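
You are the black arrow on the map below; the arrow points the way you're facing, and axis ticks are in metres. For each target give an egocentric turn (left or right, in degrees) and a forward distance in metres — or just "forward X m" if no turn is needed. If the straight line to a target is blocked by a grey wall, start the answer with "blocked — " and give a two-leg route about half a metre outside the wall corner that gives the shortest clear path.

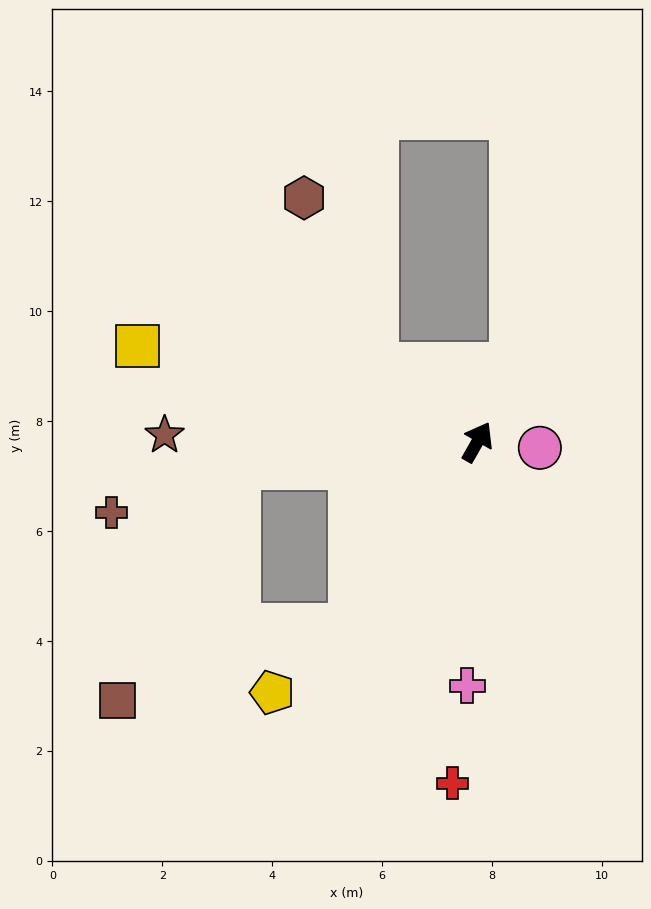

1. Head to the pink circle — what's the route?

turn right 66°, forward 1.1 m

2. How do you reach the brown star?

turn left 118°, forward 5.7 m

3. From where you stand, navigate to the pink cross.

turn right 153°, forward 4.4 m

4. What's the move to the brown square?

blocked — turn left 175°, forward 4.1 m, then turn right 38°, forward 4.5 m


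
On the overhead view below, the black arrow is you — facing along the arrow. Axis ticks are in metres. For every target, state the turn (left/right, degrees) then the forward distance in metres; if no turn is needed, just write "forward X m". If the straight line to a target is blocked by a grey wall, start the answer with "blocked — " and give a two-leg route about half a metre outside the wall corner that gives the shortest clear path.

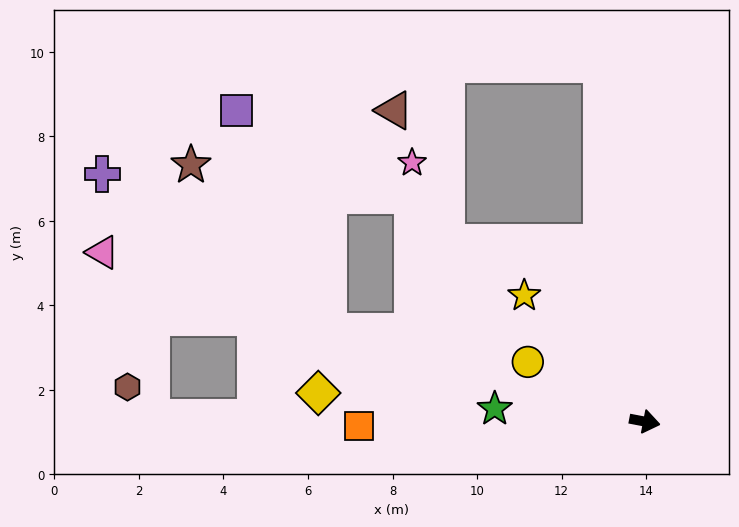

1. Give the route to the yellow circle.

turn left 164°, forward 3.1 m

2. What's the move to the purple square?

blocked — turn left 175°, forward 7.8 m, then turn right 51°, forward 5.6 m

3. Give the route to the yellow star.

turn left 145°, forward 4.1 m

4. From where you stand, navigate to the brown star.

blocked — turn left 175°, forward 7.8 m, then turn right 34°, forward 5.1 m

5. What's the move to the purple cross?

blocked — turn left 175°, forward 7.8 m, then turn right 19°, forward 6.5 m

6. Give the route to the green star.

turn right 174°, forward 3.6 m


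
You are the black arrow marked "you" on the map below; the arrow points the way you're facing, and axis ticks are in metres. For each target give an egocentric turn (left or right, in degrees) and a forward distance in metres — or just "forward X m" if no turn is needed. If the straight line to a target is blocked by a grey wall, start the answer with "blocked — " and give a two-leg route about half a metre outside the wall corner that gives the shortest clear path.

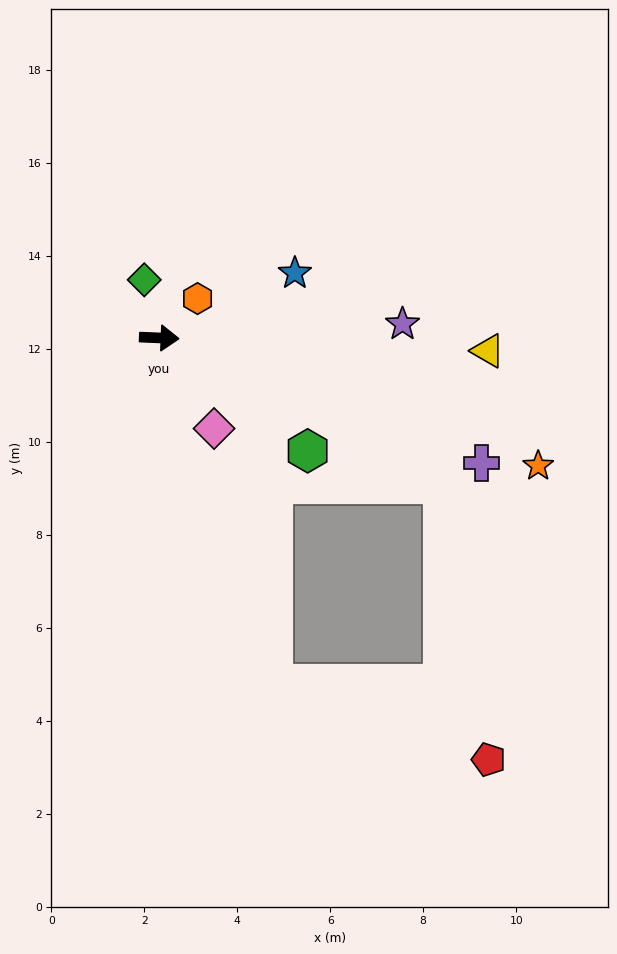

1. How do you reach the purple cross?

turn right 19°, forward 7.4 m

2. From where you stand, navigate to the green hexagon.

turn right 35°, forward 4.0 m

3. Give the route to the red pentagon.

blocked — turn right 25°, forward 6.9 m, then turn right 53°, forward 6.0 m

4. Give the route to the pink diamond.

turn right 56°, forward 2.3 m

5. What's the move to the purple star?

turn left 6°, forward 5.2 m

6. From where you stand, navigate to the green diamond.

turn left 107°, forward 1.3 m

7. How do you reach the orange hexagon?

turn left 48°, forward 1.2 m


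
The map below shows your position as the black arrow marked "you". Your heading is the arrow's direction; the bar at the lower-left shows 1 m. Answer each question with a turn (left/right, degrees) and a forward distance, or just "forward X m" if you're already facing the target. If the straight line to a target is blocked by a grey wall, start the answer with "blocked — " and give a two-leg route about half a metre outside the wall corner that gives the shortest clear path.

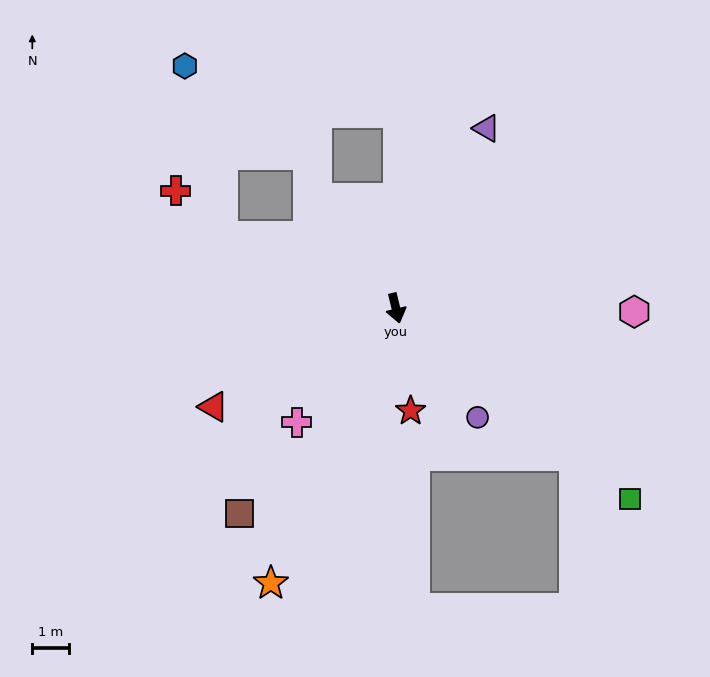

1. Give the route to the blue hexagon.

blocked — turn right 126°, forward 5.2 m, then turn right 55°, forward 4.8 m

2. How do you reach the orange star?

turn right 38°, forward 8.3 m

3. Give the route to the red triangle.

turn right 75°, forward 5.7 m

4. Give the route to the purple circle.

turn left 23°, forward 3.7 m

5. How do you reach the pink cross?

turn right 54°, forward 4.1 m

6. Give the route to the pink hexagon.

turn left 76°, forward 6.5 m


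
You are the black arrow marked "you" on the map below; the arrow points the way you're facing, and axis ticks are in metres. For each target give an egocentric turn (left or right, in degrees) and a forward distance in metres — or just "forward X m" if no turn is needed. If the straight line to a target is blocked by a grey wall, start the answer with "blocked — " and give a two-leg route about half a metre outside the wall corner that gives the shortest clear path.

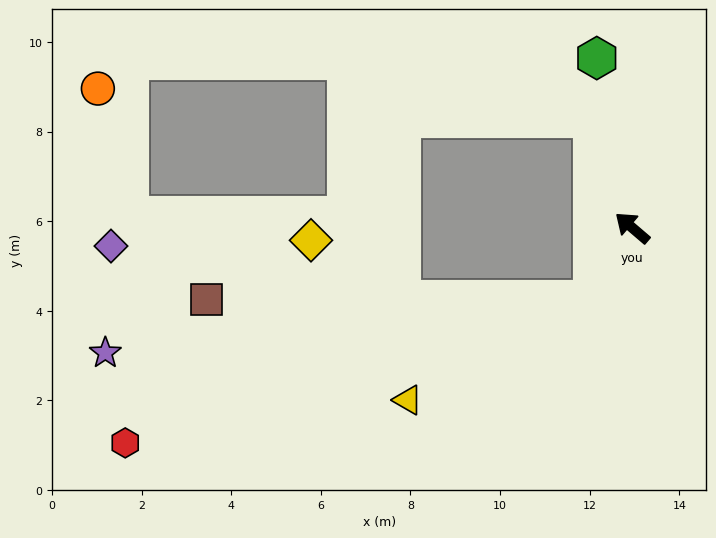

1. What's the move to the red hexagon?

blocked — turn left 101°, forward 1.8 m, then turn right 43°, forward 10.9 m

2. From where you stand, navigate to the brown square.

blocked — turn left 101°, forward 1.8 m, then turn right 60°, forward 8.6 m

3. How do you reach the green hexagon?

turn right 38°, forward 3.9 m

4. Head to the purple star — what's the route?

blocked — turn left 101°, forward 1.8 m, then turn right 54°, forward 10.9 m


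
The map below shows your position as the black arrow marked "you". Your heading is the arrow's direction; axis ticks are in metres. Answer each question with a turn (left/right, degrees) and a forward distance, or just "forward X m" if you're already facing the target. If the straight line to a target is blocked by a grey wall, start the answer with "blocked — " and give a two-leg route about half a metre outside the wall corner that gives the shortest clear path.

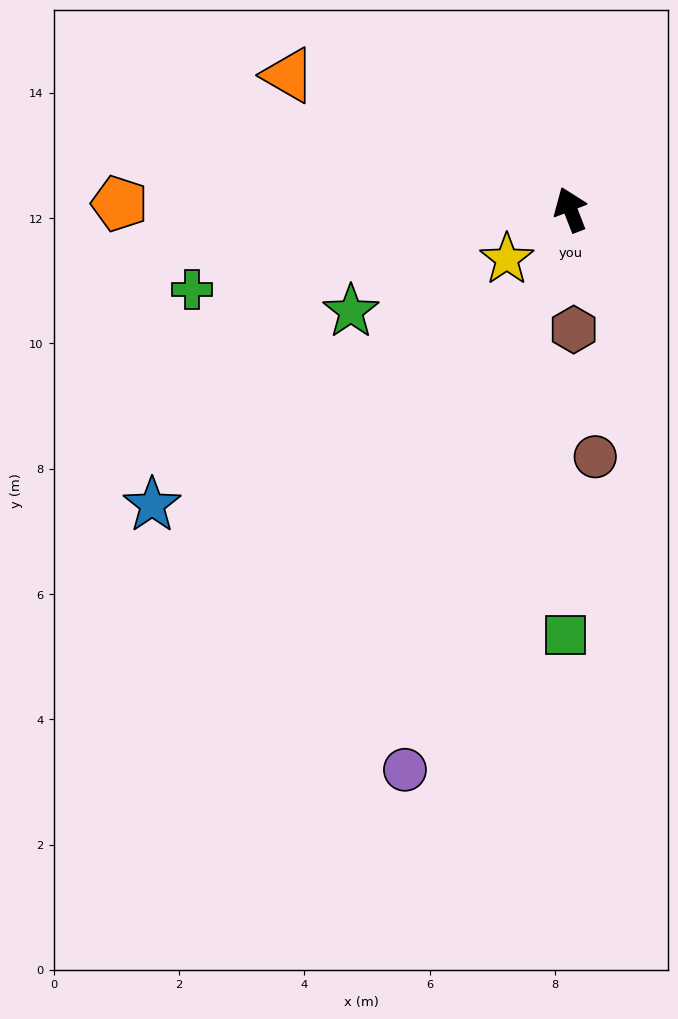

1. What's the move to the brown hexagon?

turn left 160°, forward 1.9 m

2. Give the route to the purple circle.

turn left 142°, forward 9.3 m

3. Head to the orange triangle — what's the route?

turn left 43°, forward 5.0 m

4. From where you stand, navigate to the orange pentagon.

turn left 68°, forward 7.2 m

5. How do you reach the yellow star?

turn left 107°, forward 1.3 m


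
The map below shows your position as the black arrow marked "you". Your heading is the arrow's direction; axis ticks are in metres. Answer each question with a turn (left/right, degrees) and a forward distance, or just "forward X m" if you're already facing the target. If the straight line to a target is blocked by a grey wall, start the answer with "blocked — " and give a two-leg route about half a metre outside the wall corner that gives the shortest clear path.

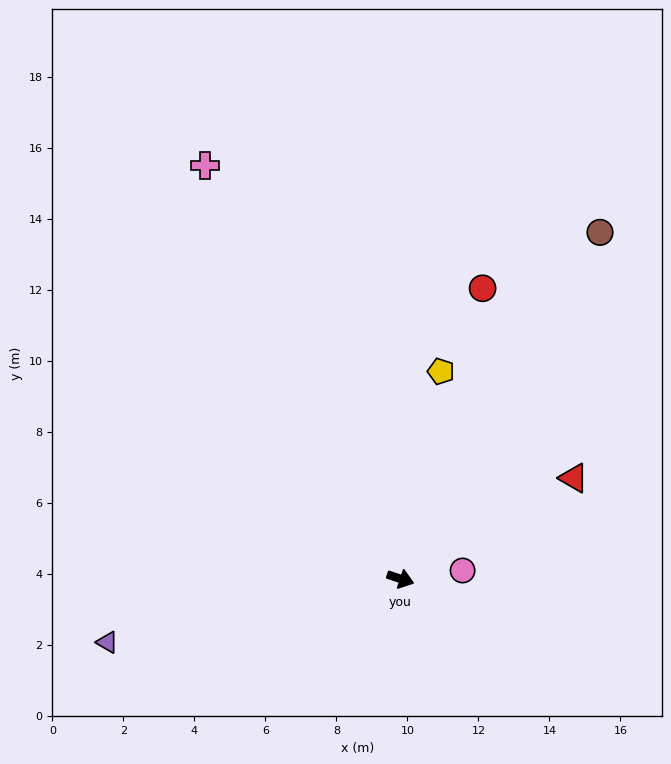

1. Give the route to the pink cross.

turn left 134°, forward 12.9 m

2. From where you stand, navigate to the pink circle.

turn left 26°, forward 1.8 m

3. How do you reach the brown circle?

turn left 78°, forward 11.3 m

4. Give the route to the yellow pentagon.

turn left 97°, forward 6.0 m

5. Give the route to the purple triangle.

turn right 149°, forward 8.5 m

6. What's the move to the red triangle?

turn left 49°, forward 5.6 m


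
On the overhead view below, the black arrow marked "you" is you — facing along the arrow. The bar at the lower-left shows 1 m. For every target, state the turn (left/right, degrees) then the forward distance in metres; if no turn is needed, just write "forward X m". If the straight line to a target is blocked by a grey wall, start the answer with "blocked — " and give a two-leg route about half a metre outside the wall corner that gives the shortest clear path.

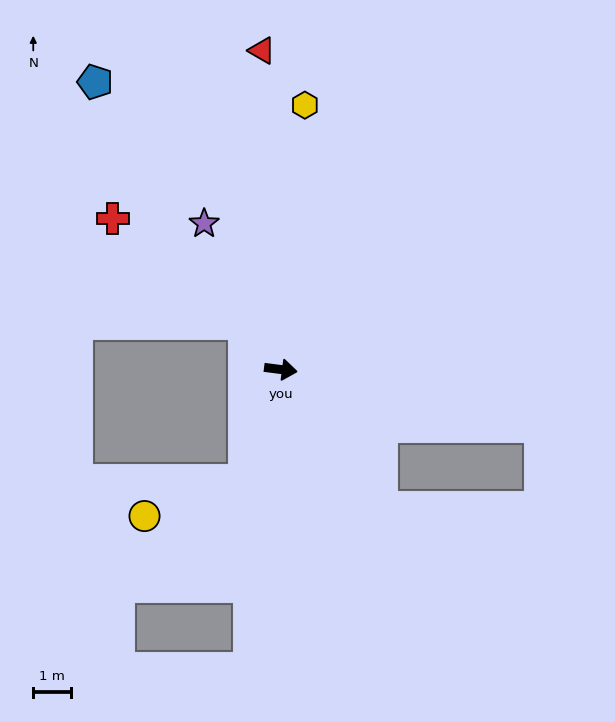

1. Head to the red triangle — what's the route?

turn left 101°, forward 8.5 m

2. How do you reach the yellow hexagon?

turn left 92°, forward 7.1 m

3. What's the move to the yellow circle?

blocked — turn right 101°, forward 3.1 m, then turn right 51°, forward 2.8 m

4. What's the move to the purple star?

turn left 125°, forward 4.4 m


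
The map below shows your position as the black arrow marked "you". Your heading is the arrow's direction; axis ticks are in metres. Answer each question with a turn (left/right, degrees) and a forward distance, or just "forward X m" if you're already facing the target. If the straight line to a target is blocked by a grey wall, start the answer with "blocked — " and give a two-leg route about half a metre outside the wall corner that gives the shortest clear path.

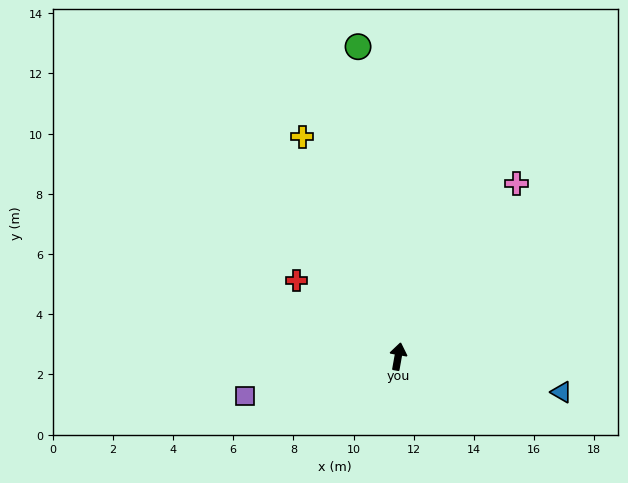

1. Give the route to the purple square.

turn left 114°, forward 5.2 m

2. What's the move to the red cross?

turn left 63°, forward 4.2 m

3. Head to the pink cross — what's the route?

turn right 24°, forward 7.0 m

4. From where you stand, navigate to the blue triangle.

turn right 92°, forward 5.6 m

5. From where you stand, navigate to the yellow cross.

turn left 34°, forward 8.0 m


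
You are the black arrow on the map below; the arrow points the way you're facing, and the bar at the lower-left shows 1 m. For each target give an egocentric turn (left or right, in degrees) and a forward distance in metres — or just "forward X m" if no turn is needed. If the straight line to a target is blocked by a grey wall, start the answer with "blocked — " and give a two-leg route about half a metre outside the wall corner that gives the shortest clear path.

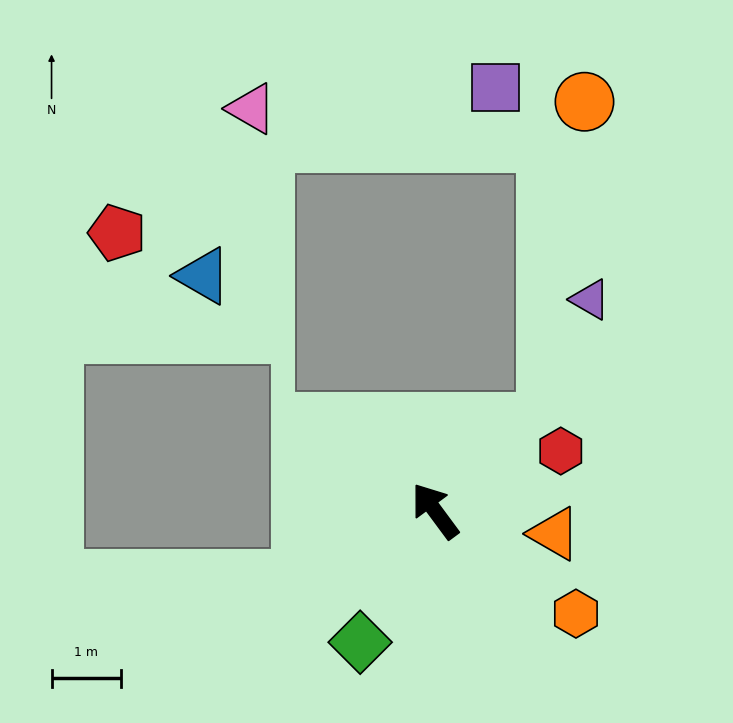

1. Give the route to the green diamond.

turn left 114°, forward 2.2 m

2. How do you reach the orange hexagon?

turn right 163°, forward 2.5 m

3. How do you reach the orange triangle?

turn right 137°, forward 1.7 m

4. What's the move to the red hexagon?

turn right 101°, forward 2.0 m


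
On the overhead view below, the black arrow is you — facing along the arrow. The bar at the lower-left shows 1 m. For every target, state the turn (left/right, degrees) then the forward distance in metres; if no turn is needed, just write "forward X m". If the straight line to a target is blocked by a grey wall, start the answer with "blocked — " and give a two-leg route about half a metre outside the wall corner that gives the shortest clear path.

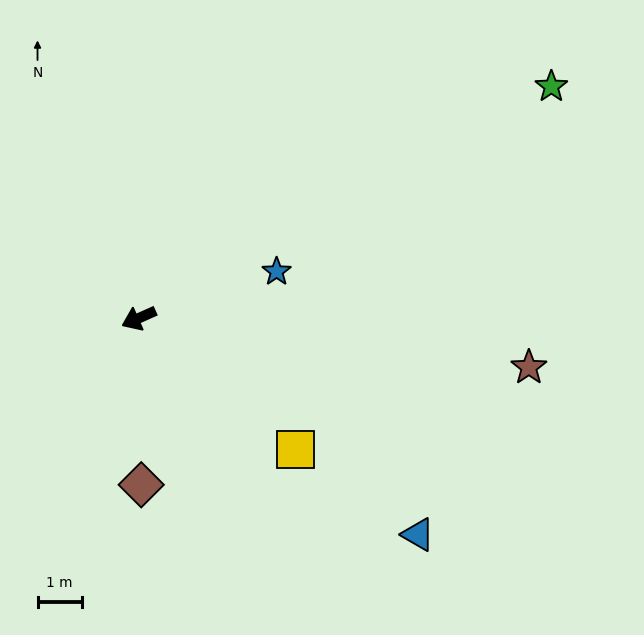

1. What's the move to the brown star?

turn left 149°, forward 8.9 m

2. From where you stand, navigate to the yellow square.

turn left 116°, forward 4.6 m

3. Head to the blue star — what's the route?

turn left 175°, forward 3.3 m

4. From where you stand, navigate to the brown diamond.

turn left 67°, forward 3.8 m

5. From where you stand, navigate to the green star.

turn right 175°, forward 10.7 m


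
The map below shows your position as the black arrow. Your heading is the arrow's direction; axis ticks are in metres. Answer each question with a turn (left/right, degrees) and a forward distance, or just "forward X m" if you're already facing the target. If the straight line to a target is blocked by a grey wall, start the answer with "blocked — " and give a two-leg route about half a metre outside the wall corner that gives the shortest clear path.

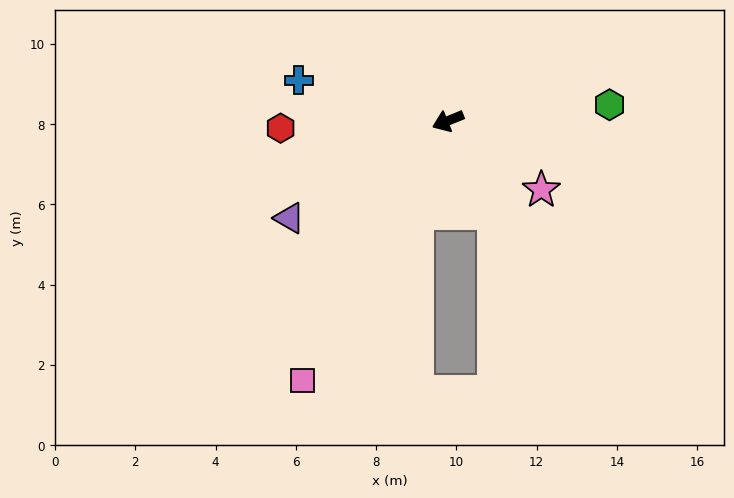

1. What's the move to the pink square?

turn left 39°, forward 7.4 m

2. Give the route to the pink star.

turn left 121°, forward 2.9 m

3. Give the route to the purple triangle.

turn left 9°, forward 4.6 m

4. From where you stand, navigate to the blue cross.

turn right 37°, forward 3.9 m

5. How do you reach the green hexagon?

turn left 164°, forward 4.0 m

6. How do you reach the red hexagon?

turn right 20°, forward 4.2 m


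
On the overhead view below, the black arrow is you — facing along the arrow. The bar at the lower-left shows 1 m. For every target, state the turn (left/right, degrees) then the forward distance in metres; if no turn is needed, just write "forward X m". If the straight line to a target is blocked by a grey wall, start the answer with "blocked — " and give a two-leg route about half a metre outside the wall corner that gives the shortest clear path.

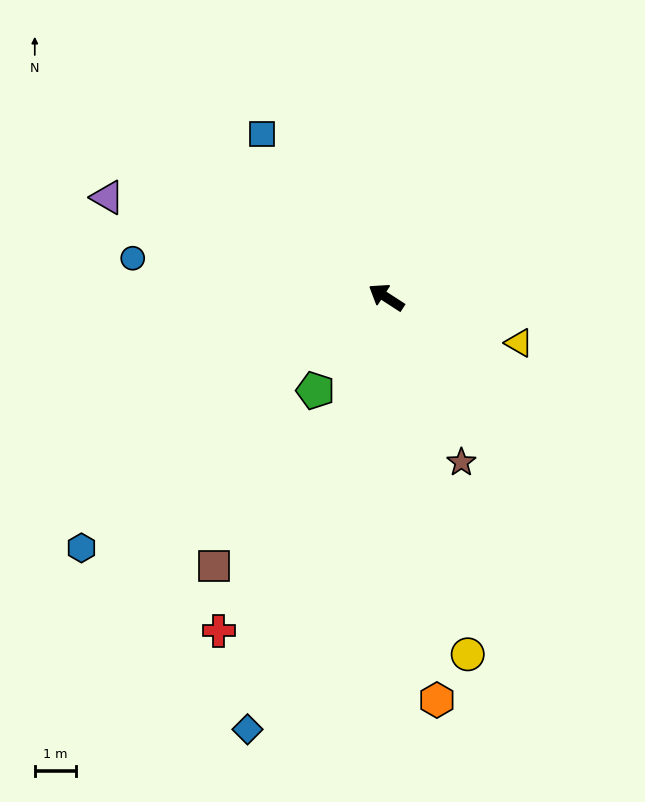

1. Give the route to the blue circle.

turn left 24°, forward 6.3 m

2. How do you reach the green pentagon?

turn left 86°, forward 2.9 m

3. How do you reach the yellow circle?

turn left 136°, forward 8.9 m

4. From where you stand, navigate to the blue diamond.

turn left 105°, forward 11.1 m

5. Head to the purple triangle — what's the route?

turn left 13°, forward 7.2 m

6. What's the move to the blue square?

turn right 20°, forward 5.0 m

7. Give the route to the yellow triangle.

turn right 166°, forward 3.4 m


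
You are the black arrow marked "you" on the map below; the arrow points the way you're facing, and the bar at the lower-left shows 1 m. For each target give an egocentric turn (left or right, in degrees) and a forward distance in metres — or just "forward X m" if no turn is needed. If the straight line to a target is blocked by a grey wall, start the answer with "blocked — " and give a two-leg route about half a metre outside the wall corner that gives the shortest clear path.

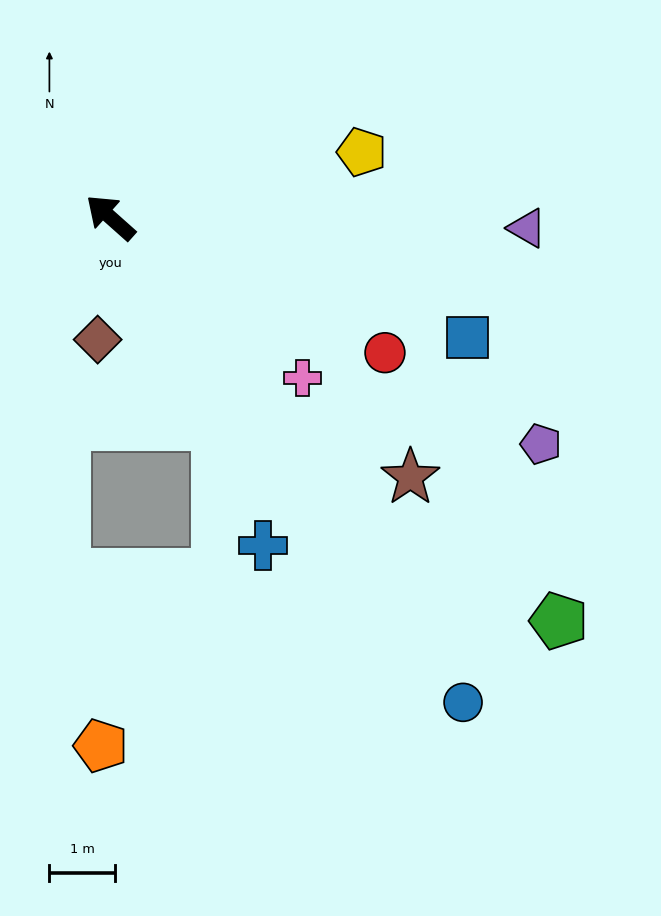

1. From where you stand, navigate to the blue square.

turn right 157°, forward 5.8 m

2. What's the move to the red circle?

turn right 165°, forward 4.7 m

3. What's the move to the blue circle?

turn left 168°, forward 9.2 m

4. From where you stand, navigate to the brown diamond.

turn left 126°, forward 1.9 m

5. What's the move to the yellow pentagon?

turn right 124°, forward 4.0 m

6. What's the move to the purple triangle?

turn right 140°, forward 6.4 m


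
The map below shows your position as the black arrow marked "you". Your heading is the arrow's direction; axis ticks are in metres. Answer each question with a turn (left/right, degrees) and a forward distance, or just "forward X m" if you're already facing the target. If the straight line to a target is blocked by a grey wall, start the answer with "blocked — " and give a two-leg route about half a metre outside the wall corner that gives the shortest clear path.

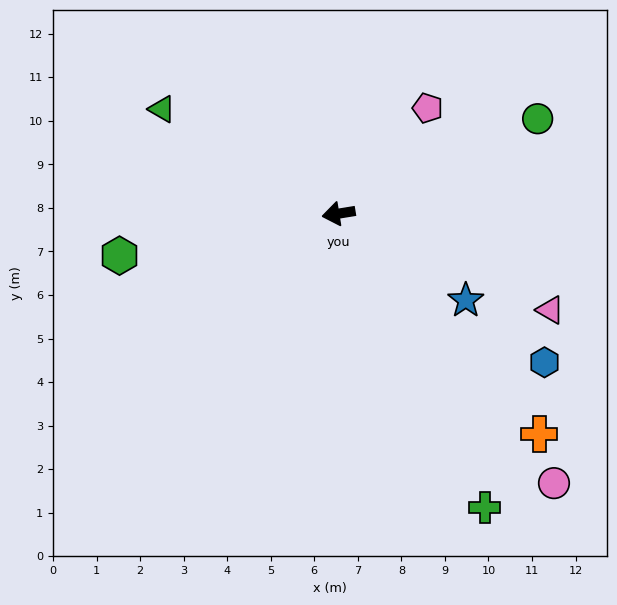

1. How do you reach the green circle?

turn right 164°, forward 5.1 m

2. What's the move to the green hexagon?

forward 5.1 m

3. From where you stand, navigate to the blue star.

turn left 137°, forward 3.5 m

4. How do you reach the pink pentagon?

turn right 139°, forward 3.2 m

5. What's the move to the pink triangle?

turn left 146°, forward 5.3 m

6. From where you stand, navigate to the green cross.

turn left 107°, forward 7.5 m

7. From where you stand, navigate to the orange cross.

turn left 123°, forward 6.8 m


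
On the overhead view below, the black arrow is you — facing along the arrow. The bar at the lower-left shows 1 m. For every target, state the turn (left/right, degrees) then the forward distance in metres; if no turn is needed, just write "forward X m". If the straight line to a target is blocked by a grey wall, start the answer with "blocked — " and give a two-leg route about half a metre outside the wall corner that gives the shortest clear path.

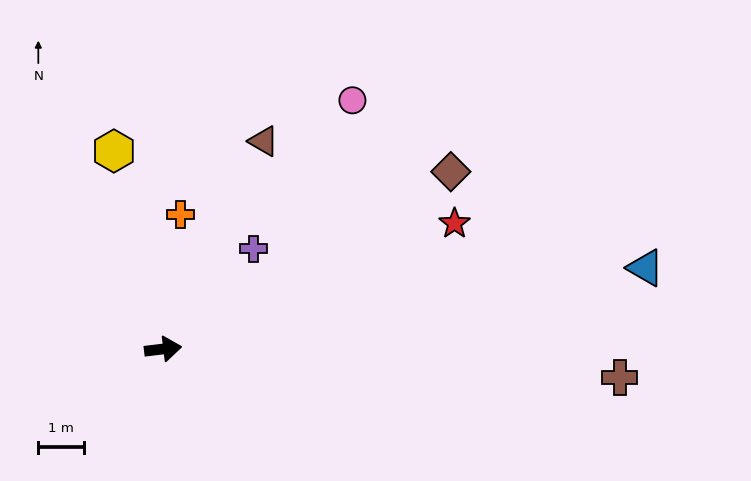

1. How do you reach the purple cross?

turn left 41°, forward 2.9 m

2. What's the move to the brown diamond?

turn left 25°, forward 7.3 m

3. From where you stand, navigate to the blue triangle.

turn left 3°, forward 10.6 m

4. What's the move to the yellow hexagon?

turn left 97°, forward 4.4 m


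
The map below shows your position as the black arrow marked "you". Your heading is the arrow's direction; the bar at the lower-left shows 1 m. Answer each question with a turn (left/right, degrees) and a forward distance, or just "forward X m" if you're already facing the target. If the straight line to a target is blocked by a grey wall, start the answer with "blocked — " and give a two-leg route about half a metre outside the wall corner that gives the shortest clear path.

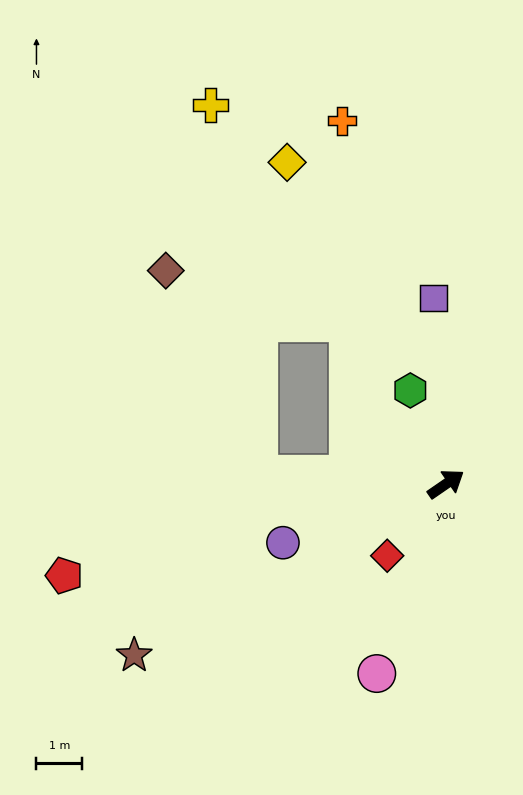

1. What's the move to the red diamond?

turn right 164°, forward 2.0 m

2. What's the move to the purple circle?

turn left 165°, forward 3.8 m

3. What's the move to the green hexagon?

turn left 76°, forward 2.2 m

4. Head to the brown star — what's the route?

turn left 174°, forward 7.8 m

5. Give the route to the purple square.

turn left 59°, forward 4.1 m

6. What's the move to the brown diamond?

blocked — turn left 143°, forward 4.1 m, then turn right 63°, forward 4.9 m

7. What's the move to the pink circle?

turn right 145°, forward 4.4 m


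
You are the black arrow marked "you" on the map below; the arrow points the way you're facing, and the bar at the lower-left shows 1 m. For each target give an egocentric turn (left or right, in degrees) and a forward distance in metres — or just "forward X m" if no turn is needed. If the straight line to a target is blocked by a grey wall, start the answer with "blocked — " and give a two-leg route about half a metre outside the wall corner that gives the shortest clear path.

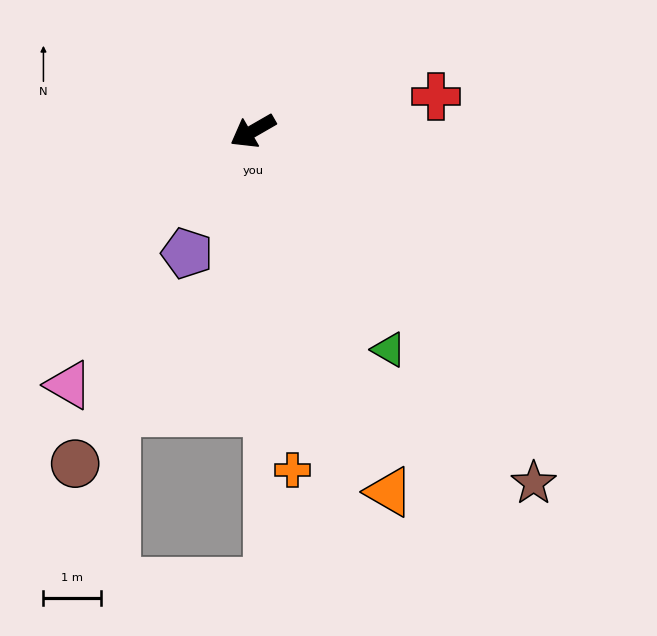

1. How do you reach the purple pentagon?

turn left 32°, forward 2.4 m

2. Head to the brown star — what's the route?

turn left 99°, forward 7.9 m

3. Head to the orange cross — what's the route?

turn left 67°, forward 6.0 m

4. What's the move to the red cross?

turn left 161°, forward 3.3 m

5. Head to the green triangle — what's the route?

turn left 92°, forward 4.5 m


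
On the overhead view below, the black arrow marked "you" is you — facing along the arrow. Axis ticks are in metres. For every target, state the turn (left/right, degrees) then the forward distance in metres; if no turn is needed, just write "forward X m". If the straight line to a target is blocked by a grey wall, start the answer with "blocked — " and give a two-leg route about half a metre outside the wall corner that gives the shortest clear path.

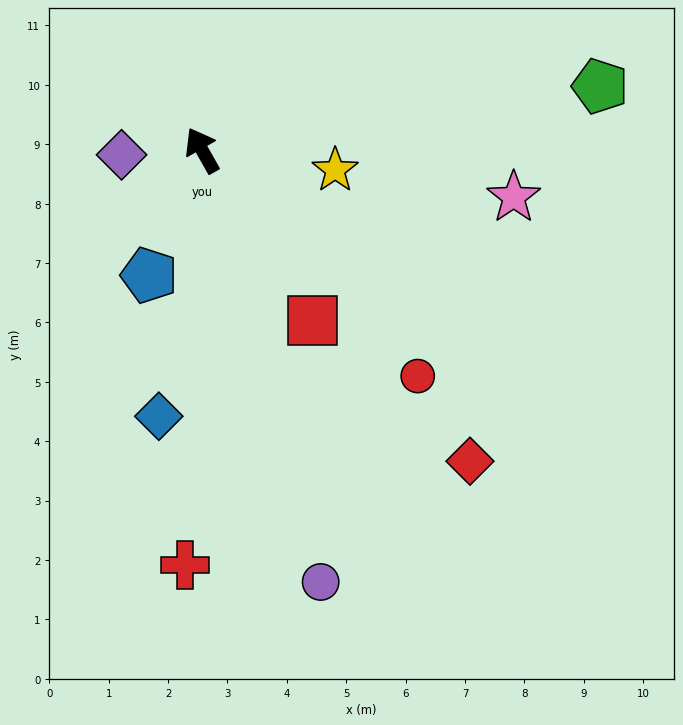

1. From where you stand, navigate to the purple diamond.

turn left 64°, forward 1.4 m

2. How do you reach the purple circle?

turn left 166°, forward 7.5 m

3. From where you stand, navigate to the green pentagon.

turn right 110°, forward 6.8 m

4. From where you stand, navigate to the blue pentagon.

turn left 128°, forward 2.3 m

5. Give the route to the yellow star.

turn right 128°, forward 2.3 m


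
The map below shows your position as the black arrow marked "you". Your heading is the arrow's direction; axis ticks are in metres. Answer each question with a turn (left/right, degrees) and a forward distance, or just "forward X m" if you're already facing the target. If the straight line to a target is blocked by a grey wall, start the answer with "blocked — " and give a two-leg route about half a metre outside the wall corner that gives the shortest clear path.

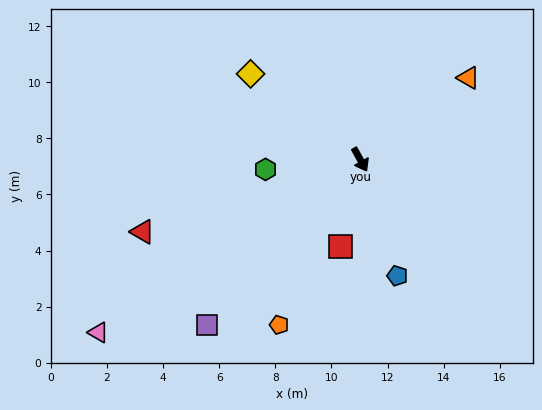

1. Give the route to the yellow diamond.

turn right 157°, forward 5.0 m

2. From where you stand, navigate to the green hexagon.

turn right 113°, forward 3.4 m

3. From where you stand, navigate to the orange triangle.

turn left 98°, forward 4.8 m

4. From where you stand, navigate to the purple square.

turn right 72°, forward 8.0 m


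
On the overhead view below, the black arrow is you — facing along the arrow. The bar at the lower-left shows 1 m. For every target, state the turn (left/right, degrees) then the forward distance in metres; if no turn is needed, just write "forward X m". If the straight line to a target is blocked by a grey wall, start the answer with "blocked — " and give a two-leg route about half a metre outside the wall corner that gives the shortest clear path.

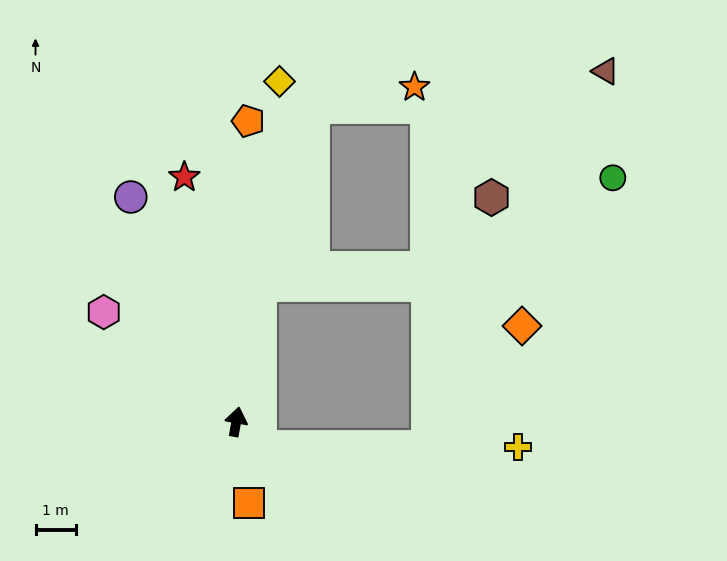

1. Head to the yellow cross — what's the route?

blocked — turn right 128°, forward 0.9 m, then turn left 49°, forward 6.4 m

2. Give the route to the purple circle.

turn left 36°, forward 6.1 m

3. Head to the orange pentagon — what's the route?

turn left 8°, forward 7.4 m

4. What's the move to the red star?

turn left 22°, forward 6.1 m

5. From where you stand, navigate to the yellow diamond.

turn left 3°, forward 8.4 m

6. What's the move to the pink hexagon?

turn left 61°, forward 4.2 m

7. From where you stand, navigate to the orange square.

turn right 160°, forward 2.0 m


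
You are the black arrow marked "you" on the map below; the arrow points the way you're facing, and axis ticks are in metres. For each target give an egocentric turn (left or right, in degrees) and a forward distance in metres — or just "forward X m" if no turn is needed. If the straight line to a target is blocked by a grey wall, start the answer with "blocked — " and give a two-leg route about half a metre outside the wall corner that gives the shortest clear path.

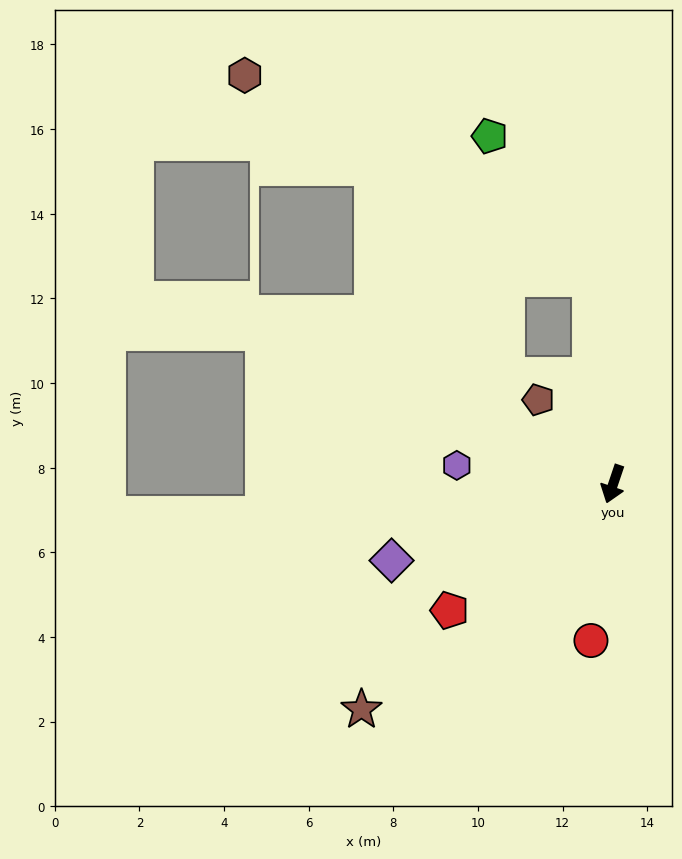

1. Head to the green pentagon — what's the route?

blocked — turn right 155°, forward 4.9 m, then turn left 29°, forward 4.1 m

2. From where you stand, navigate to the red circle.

turn left 11°, forward 3.7 m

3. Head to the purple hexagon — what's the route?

turn right 78°, forward 3.7 m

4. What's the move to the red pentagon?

turn right 34°, forward 4.9 m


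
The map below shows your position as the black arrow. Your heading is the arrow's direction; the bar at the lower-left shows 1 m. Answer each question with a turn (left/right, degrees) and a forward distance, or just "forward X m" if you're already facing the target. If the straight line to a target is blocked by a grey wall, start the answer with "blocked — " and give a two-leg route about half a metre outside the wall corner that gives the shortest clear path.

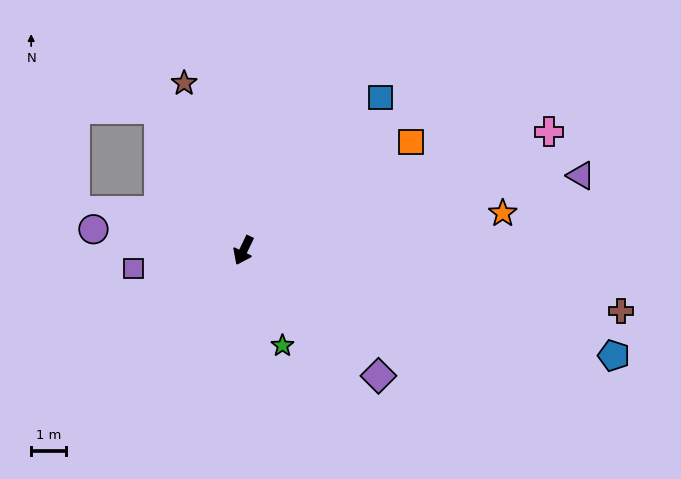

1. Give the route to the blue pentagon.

turn left 100°, forward 11.2 m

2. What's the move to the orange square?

turn left 149°, forward 5.8 m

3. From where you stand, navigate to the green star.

turn left 48°, forward 3.0 m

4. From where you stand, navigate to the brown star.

turn right 135°, forward 5.2 m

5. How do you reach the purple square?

turn right 55°, forward 3.2 m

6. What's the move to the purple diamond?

turn left 73°, forward 5.4 m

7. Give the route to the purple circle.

turn right 72°, forward 4.4 m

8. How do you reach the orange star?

turn left 124°, forward 7.6 m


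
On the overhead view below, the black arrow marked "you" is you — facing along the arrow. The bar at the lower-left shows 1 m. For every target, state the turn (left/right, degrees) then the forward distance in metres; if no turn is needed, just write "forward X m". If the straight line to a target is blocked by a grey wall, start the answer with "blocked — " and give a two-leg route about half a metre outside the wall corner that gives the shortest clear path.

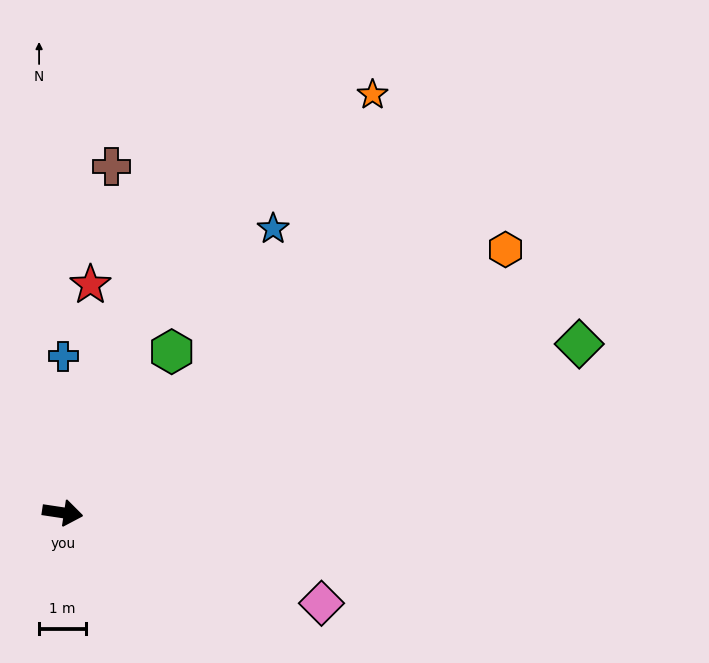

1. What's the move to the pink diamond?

turn right 11°, forward 5.8 m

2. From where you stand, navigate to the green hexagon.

turn left 64°, forward 4.1 m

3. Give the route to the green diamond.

turn left 27°, forward 11.6 m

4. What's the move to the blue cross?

turn left 98°, forward 3.3 m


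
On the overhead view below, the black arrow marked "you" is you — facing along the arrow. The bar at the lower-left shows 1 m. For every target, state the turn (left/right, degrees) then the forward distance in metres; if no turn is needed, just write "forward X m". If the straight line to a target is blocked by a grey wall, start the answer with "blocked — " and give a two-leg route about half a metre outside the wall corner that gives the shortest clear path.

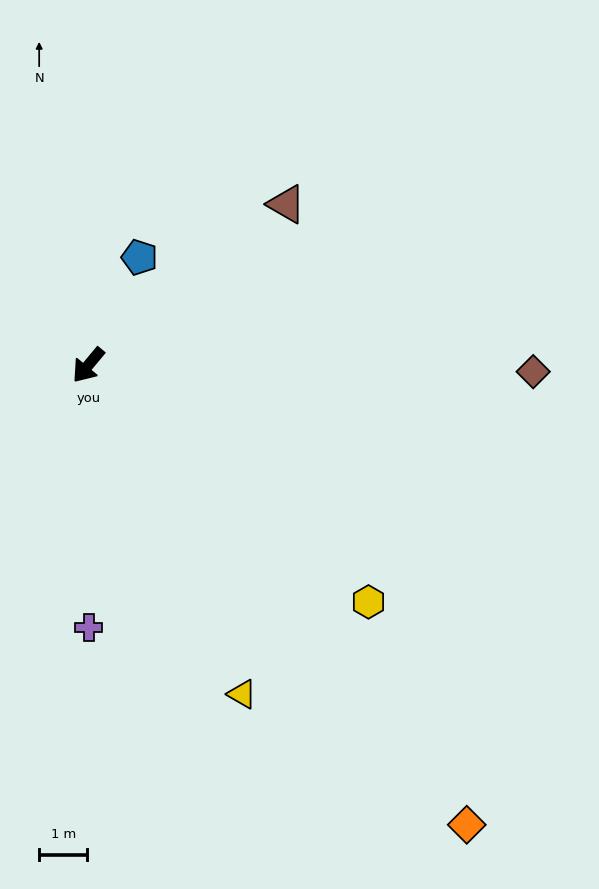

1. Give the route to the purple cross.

turn left 40°, forward 5.5 m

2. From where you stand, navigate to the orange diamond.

turn left 79°, forward 12.4 m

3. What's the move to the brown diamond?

turn left 129°, forward 9.3 m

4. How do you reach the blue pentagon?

turn right 166°, forward 2.5 m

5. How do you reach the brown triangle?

turn left 169°, forward 5.3 m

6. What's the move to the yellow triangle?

turn left 65°, forward 7.6 m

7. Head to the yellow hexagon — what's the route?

turn left 90°, forward 7.7 m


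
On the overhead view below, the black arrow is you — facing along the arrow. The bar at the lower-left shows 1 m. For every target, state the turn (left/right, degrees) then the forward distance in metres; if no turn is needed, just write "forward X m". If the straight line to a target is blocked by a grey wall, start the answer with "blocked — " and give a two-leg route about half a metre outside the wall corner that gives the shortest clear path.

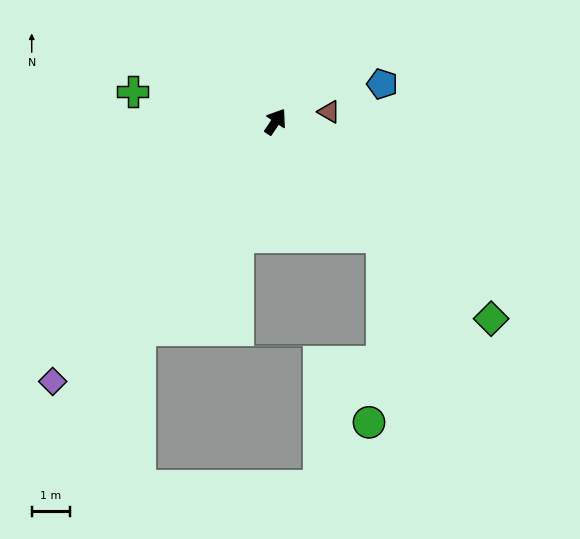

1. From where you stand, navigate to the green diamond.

turn right 99°, forward 7.7 m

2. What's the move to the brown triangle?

turn right 46°, forward 1.4 m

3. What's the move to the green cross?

turn left 112°, forward 3.8 m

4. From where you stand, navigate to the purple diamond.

turn left 173°, forward 9.0 m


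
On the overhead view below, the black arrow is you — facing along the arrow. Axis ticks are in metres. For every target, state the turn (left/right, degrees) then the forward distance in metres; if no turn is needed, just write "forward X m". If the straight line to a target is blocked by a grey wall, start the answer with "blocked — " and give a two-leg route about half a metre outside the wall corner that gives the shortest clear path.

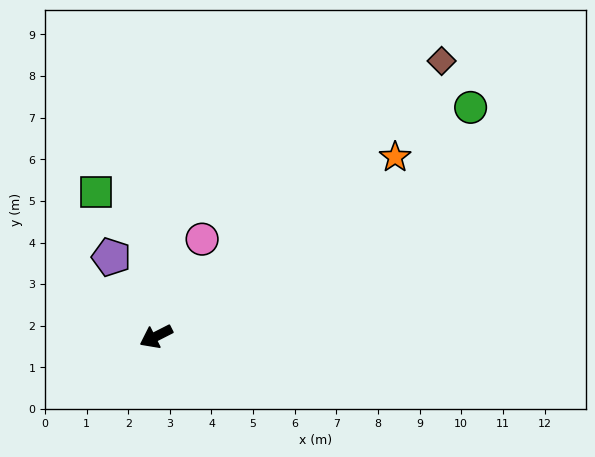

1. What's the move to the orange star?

turn right 170°, forward 7.2 m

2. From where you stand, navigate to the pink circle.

turn right 142°, forward 2.6 m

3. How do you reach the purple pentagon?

turn right 87°, forward 2.2 m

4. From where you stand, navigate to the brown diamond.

turn right 163°, forward 9.5 m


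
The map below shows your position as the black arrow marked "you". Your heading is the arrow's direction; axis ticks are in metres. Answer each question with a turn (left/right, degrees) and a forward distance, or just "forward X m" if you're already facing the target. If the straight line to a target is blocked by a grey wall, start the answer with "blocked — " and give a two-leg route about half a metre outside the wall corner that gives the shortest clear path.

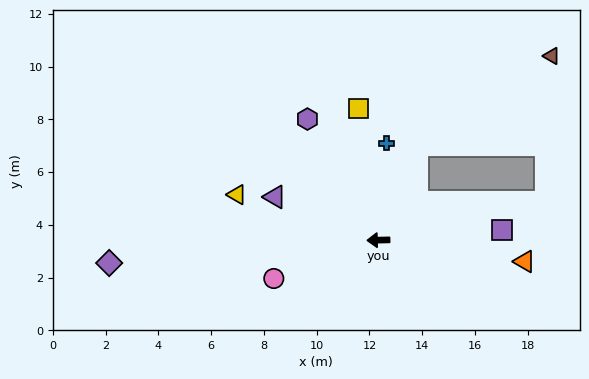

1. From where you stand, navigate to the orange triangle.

turn left 170°, forward 5.6 m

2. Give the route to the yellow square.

turn right 83°, forward 5.0 m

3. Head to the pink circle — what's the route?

turn left 19°, forward 4.2 m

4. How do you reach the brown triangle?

blocked — turn right 113°, forward 3.9 m, then turn right 35°, forward 6.1 m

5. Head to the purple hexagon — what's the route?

turn right 61°, forward 5.3 m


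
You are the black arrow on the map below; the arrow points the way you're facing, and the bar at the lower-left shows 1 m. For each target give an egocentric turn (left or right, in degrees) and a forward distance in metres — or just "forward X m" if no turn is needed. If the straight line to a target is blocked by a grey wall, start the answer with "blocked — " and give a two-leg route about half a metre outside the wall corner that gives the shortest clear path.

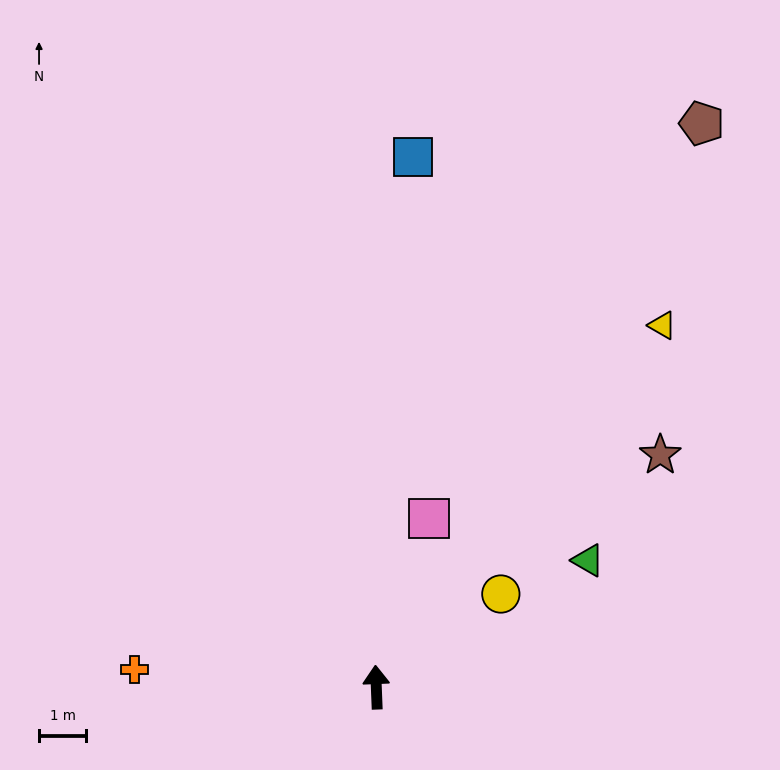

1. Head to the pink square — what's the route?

turn right 20°, forward 3.8 m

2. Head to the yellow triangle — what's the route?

turn right 41°, forward 9.8 m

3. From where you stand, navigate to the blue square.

turn right 6°, forward 11.3 m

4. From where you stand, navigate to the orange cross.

turn left 84°, forward 5.2 m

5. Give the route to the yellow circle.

turn right 55°, forward 3.3 m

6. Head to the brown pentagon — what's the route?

turn right 32°, forward 13.8 m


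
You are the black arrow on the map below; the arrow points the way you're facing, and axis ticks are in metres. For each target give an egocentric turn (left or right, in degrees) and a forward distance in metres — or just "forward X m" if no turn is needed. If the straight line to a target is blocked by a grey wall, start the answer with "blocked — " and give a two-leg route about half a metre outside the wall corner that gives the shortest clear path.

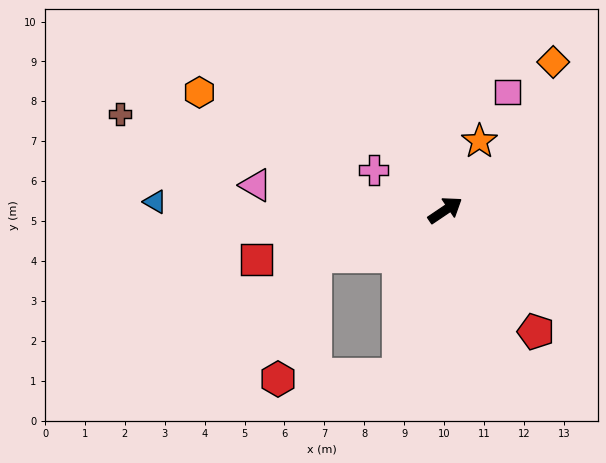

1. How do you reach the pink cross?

turn left 117°, forward 2.1 m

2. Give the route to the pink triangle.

turn left 138°, forward 4.8 m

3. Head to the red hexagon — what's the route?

blocked — turn left 165°, forward 3.5 m, then turn left 54°, forward 3.2 m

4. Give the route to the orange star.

turn left 30°, forward 1.9 m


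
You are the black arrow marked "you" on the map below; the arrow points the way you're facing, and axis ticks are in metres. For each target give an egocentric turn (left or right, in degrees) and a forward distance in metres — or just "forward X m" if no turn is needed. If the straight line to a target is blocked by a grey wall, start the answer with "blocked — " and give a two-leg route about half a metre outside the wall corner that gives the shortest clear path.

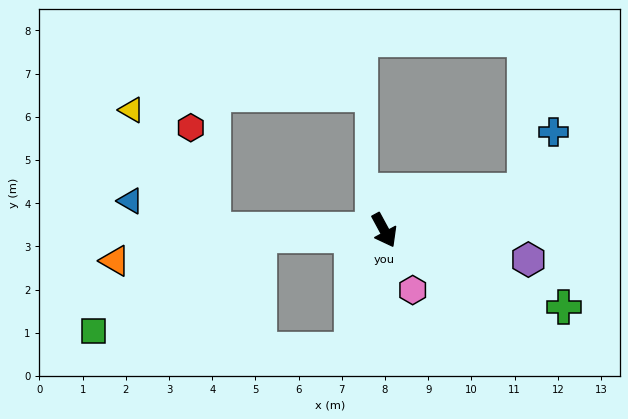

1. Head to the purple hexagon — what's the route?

turn left 50°, forward 3.4 m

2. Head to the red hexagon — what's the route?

blocked — turn right 118°, forward 4.0 m, then turn right 79°, forward 2.4 m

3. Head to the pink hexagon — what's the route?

turn right 3°, forward 1.5 m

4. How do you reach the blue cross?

blocked — turn left 77°, forward 3.4 m, then turn left 49°, forward 1.5 m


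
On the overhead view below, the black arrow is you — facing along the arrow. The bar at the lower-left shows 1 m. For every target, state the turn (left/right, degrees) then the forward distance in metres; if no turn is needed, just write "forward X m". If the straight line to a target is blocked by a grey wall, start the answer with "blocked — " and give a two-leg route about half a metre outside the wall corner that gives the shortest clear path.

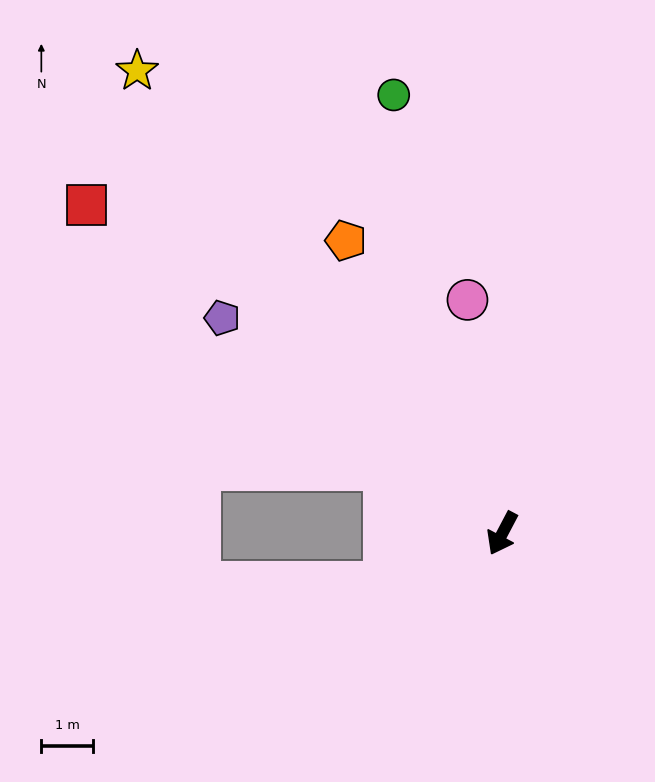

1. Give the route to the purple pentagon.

turn right 100°, forward 6.8 m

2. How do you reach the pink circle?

turn right 144°, forward 4.6 m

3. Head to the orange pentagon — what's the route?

turn right 124°, forward 6.4 m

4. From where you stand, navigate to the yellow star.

turn right 114°, forward 11.4 m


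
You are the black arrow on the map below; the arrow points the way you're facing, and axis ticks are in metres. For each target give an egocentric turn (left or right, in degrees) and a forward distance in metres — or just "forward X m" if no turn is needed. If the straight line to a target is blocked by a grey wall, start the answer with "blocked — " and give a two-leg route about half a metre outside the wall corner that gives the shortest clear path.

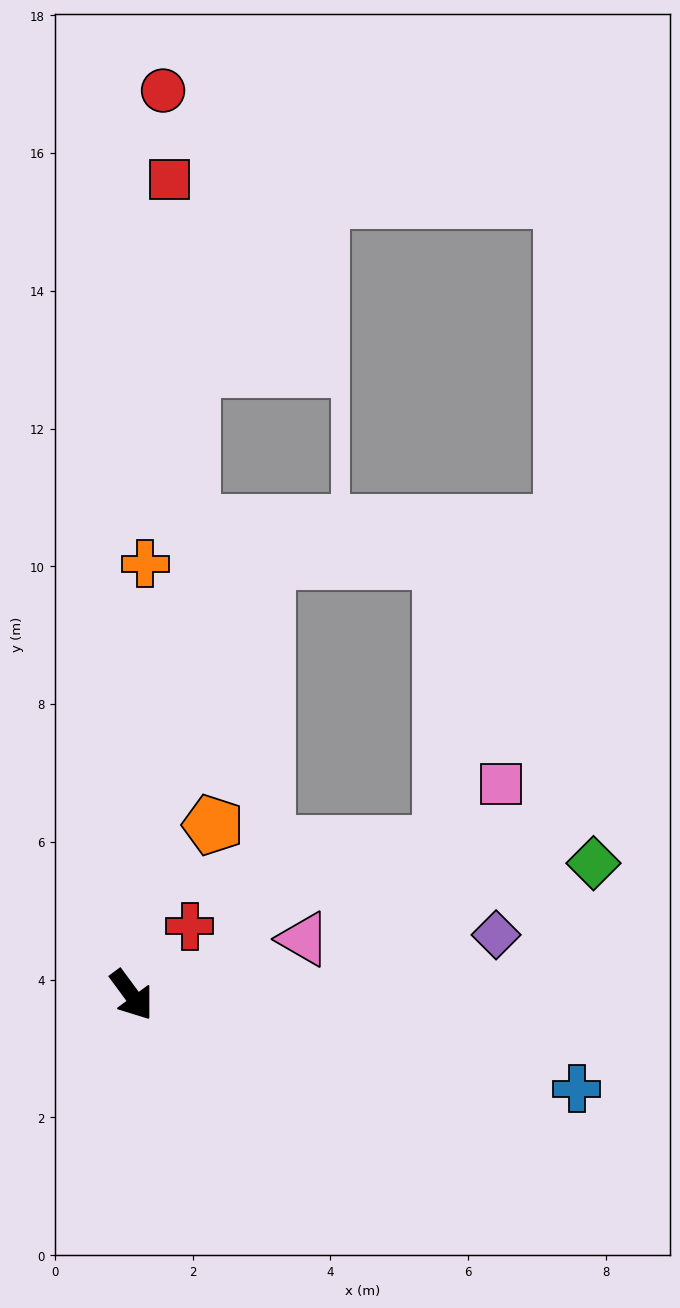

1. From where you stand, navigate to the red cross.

turn left 103°, forward 1.3 m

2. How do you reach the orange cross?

turn left 142°, forward 6.3 m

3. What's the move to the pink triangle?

turn left 72°, forward 2.6 m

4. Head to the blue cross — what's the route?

turn left 42°, forward 6.6 m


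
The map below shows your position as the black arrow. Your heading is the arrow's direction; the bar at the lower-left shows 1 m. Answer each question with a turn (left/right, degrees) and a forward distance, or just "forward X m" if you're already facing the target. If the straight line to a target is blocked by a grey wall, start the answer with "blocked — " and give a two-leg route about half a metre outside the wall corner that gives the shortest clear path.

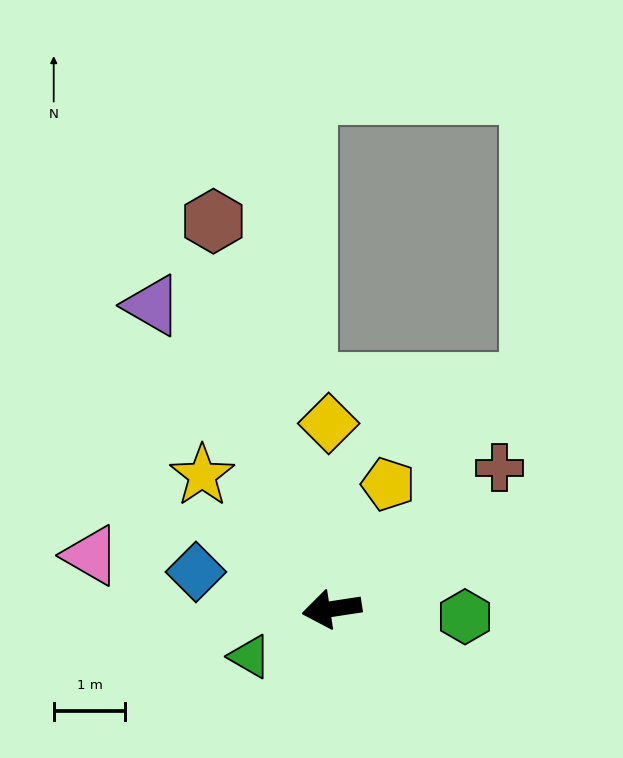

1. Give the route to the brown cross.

turn right 149°, forward 3.1 m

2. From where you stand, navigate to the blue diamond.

turn right 24°, forward 2.0 m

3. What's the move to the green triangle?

turn left 21°, forward 1.3 m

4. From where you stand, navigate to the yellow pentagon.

turn right 123°, forward 1.9 m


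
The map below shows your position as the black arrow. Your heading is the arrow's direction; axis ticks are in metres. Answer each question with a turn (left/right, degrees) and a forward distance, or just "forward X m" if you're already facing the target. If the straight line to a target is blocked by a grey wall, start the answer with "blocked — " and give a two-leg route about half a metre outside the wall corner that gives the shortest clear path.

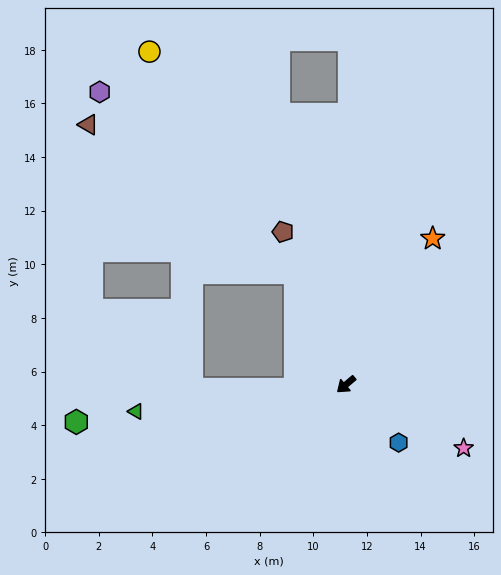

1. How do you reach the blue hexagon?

turn left 92°, forward 2.9 m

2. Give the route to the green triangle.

turn right 33°, forward 7.9 m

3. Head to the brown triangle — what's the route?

blocked — turn right 106°, forward 4.6 m, then turn left 30°, forward 9.5 m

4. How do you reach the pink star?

turn left 111°, forward 5.0 m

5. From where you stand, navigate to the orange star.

turn right 161°, forward 6.3 m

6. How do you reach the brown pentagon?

turn right 108°, forward 6.2 m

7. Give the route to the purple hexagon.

blocked — turn right 106°, forward 4.6 m, then turn left 23°, forward 9.9 m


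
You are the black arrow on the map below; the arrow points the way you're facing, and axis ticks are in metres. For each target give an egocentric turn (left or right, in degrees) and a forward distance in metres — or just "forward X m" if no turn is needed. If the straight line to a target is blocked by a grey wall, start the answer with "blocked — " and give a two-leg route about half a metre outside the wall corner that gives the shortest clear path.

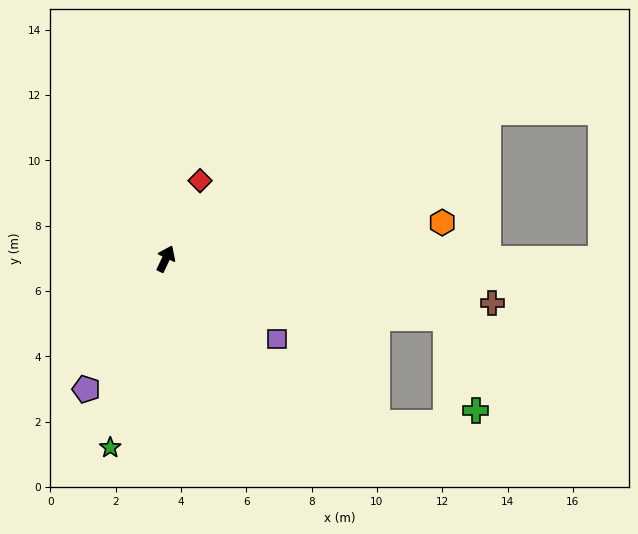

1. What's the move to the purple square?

turn right 100°, forward 4.2 m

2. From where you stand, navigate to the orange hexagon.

turn right 57°, forward 8.5 m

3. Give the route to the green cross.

blocked — turn right 77°, forward 8.8 m, then turn right 60°, forward 3.0 m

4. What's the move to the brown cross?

turn right 73°, forward 10.1 m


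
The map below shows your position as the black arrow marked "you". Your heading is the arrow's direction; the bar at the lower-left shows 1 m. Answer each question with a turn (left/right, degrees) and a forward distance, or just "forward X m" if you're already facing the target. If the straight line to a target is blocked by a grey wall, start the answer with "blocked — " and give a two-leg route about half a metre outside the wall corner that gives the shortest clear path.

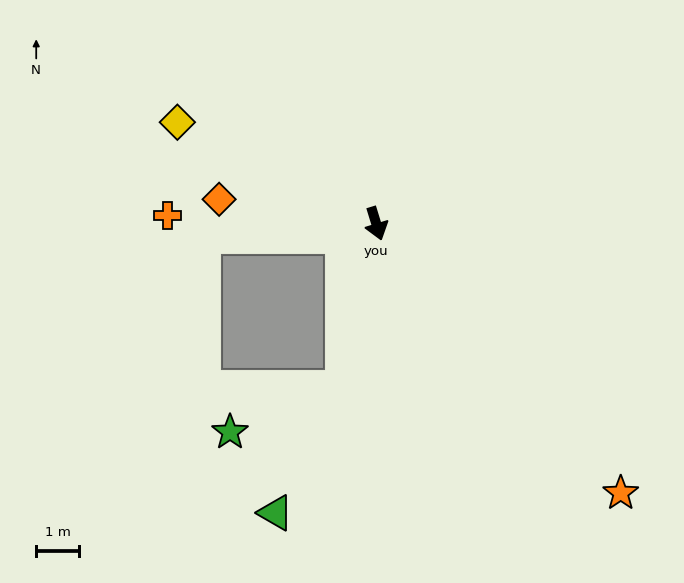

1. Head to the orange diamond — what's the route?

turn right 116°, forward 3.7 m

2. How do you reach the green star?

blocked — turn right 28°, forward 4.0 m, then turn right 58°, forward 2.9 m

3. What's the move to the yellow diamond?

turn right 134°, forward 5.3 m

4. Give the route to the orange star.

turn left 25°, forward 8.6 m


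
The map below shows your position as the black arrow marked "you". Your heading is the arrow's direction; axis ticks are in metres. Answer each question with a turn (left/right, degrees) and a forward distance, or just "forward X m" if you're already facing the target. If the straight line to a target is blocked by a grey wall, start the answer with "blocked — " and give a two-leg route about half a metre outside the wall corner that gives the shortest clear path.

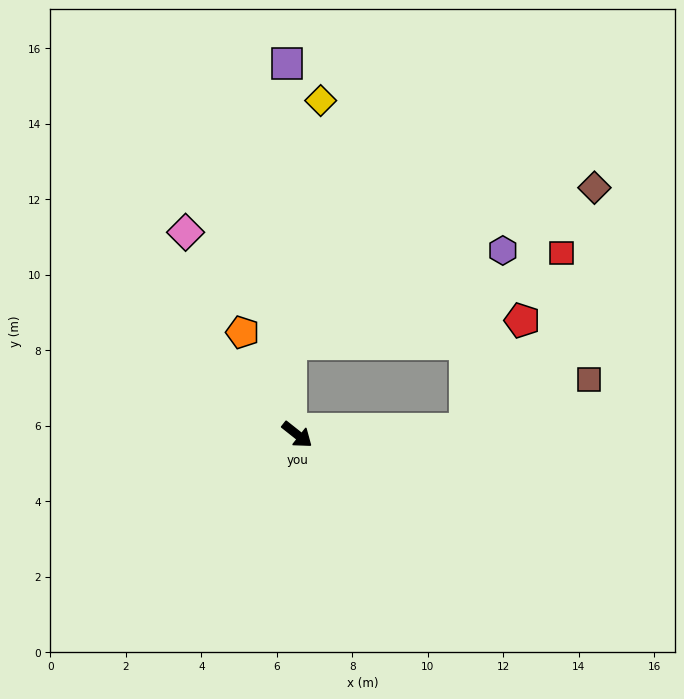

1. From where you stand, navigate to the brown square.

blocked — turn left 40°, forward 4.5 m, then turn left 20°, forward 3.5 m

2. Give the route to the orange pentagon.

turn left 156°, forward 3.1 m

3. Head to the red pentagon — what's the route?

blocked — turn left 40°, forward 4.5 m, then turn left 61°, forward 3.2 m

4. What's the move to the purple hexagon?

blocked — turn left 40°, forward 4.5 m, then turn left 77°, forward 4.8 m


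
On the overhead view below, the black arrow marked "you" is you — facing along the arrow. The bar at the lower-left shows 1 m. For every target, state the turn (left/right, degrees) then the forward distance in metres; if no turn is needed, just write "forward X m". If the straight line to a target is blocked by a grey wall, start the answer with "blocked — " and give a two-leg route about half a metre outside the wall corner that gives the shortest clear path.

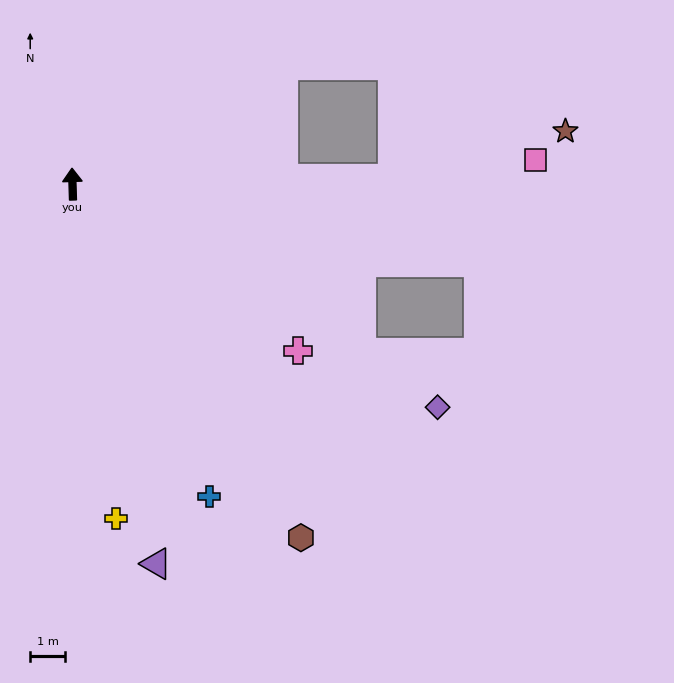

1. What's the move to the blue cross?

turn right 158°, forward 9.7 m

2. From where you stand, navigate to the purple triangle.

turn right 169°, forward 11.1 m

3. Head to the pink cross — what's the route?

turn right 128°, forward 8.0 m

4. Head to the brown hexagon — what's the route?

turn right 149°, forward 12.0 m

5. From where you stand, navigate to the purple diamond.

turn right 123°, forward 12.2 m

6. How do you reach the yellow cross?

turn right 174°, forward 9.6 m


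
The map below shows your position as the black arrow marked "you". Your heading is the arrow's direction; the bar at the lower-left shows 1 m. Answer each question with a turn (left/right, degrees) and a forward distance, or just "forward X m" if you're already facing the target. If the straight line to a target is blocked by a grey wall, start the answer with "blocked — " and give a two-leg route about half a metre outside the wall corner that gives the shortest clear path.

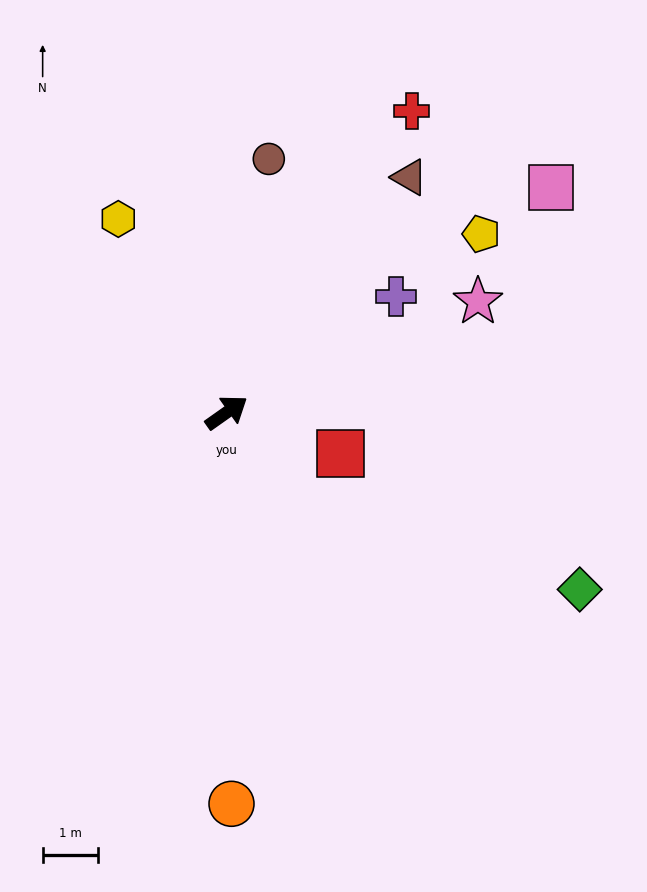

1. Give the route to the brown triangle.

turn left 17°, forward 5.4 m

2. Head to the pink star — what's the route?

turn right 11°, forward 5.0 m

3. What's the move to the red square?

turn right 55°, forward 2.2 m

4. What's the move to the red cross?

turn left 23°, forward 6.4 m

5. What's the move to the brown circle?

turn left 45°, forward 4.6 m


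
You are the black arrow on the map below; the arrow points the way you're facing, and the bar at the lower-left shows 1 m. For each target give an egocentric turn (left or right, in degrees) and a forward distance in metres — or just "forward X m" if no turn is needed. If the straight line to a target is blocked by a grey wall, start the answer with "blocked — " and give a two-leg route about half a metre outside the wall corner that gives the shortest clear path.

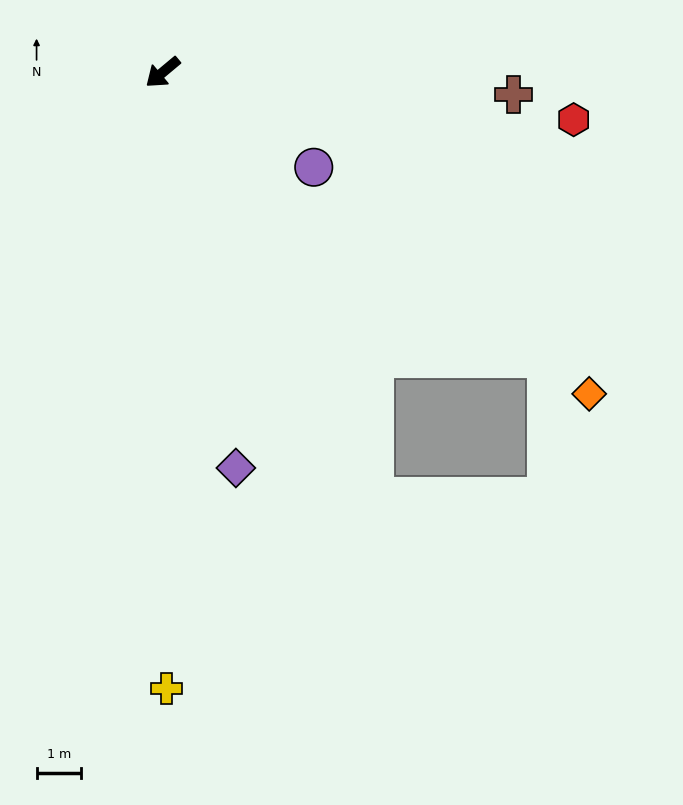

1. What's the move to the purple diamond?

turn left 61°, forward 9.1 m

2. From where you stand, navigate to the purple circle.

turn left 108°, forward 4.0 m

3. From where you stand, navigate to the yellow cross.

turn left 50°, forward 13.9 m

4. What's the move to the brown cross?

turn left 137°, forward 8.0 m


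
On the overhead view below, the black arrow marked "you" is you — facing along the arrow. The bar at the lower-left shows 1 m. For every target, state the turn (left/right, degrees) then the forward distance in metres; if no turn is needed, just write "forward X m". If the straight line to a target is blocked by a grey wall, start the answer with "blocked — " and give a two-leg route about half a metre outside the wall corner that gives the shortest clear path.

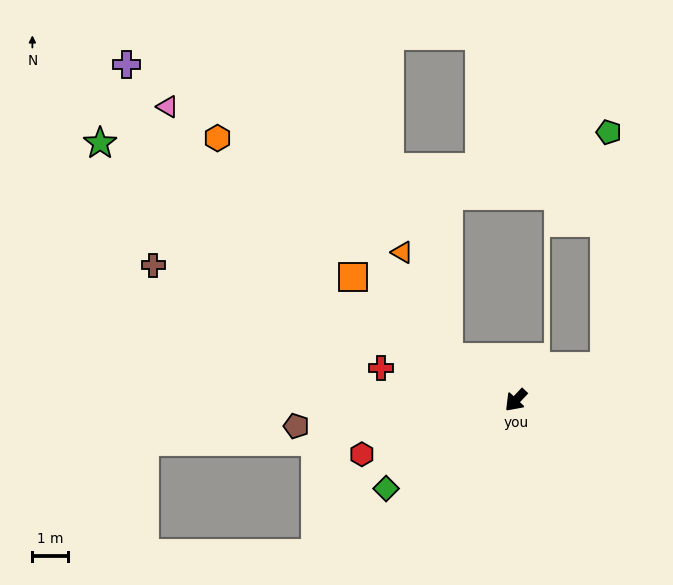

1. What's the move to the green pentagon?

blocked — turn left 154°, forward 2.7 m, then turn left 68°, forward 6.5 m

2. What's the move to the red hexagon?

turn right 27°, forward 4.5 m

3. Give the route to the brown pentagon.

turn right 40°, forward 6.2 m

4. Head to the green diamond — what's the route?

turn right 12°, forward 4.4 m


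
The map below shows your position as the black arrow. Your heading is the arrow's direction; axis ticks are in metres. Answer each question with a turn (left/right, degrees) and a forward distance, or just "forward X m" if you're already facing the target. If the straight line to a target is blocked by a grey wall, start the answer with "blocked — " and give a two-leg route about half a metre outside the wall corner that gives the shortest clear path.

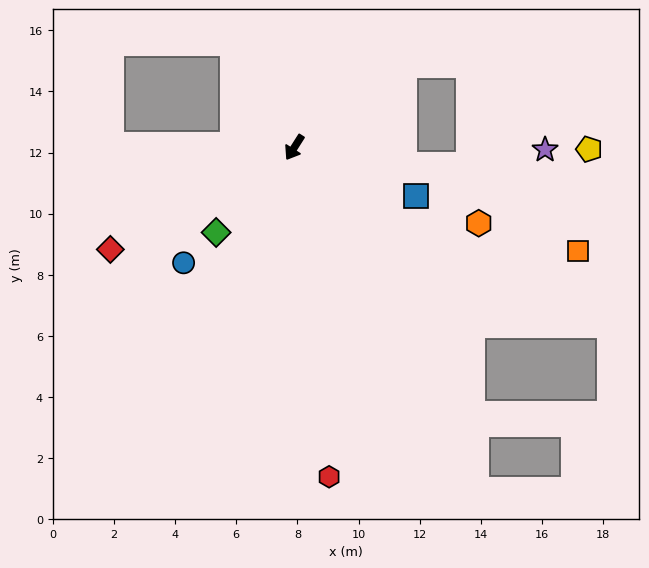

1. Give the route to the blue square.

turn left 101°, forward 4.3 m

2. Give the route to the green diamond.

turn right 10°, forward 3.8 m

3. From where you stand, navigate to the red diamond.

turn right 29°, forward 6.9 m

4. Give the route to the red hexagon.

turn left 38°, forward 10.8 m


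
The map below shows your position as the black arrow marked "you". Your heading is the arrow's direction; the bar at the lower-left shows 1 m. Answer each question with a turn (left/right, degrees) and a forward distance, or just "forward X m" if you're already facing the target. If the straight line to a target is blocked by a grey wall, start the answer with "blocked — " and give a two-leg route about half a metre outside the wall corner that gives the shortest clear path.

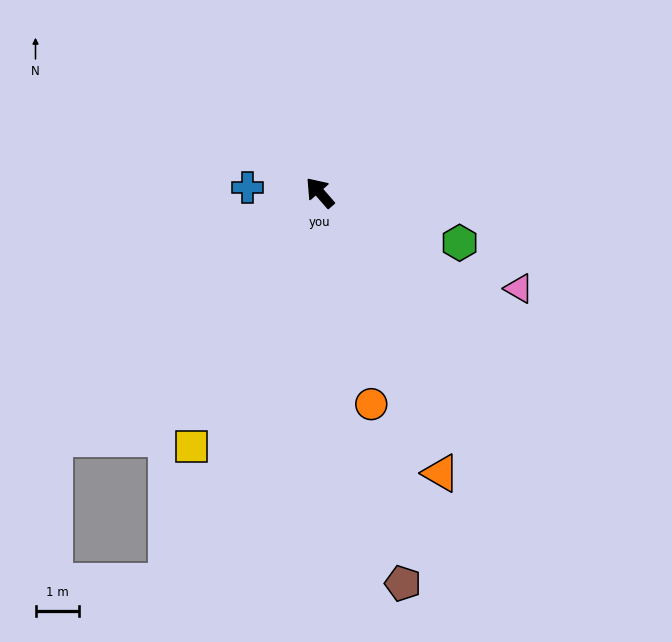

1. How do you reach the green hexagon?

turn right 151°, forward 3.4 m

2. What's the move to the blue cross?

turn left 45°, forward 1.7 m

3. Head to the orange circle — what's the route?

turn left 153°, forward 5.0 m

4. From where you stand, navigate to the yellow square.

turn left 112°, forward 6.5 m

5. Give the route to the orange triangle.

turn left 162°, forward 7.0 m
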